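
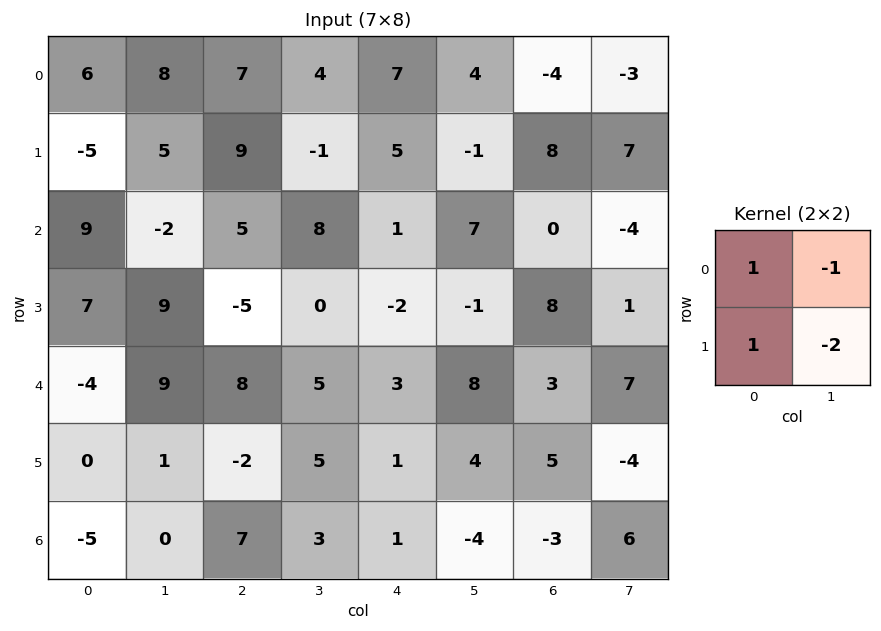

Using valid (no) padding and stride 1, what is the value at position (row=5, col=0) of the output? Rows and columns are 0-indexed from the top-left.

-6

The receptive field on the input at this output position is [0 1 / -5 0]. Elementwise product with the kernel and sum: 0·1 + 1·-1 + -5·1 + 0·-2.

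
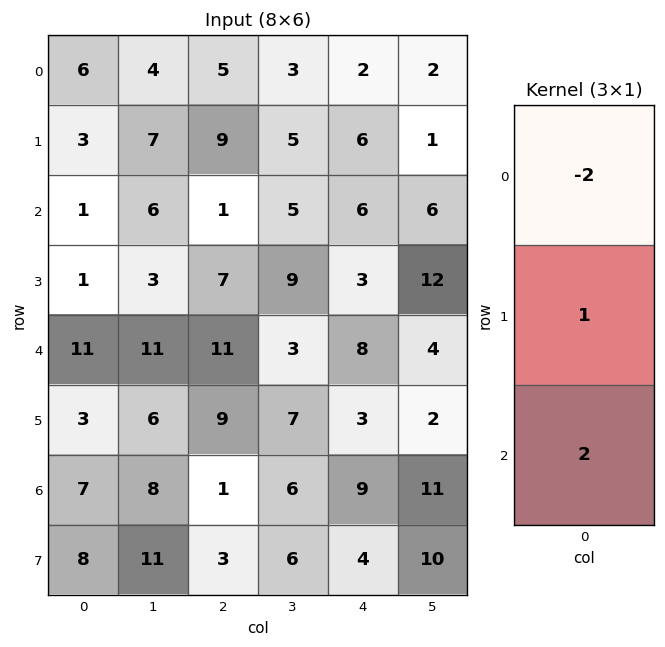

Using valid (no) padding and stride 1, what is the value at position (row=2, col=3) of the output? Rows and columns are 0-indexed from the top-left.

The receptive field on the input at this output position is [5 / 9 / 3]. Elementwise product with the kernel and sum: 5·-2 + 9·1 + 3·2.

5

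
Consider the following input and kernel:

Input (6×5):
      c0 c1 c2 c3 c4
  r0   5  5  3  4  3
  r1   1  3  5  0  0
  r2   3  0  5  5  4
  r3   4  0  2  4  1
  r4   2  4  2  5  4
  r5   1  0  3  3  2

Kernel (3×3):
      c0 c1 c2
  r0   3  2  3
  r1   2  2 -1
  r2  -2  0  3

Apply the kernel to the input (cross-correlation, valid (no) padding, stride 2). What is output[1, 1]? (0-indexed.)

56

The receptive field on the input at this output position is [5 5 4 / 2 4 1 / 2 5 4]. Elementwise product with the kernel and sum: 5·3 + 5·2 + 4·3 + 2·2 + 4·2 + 1·-1 + 2·-2 + 4·3.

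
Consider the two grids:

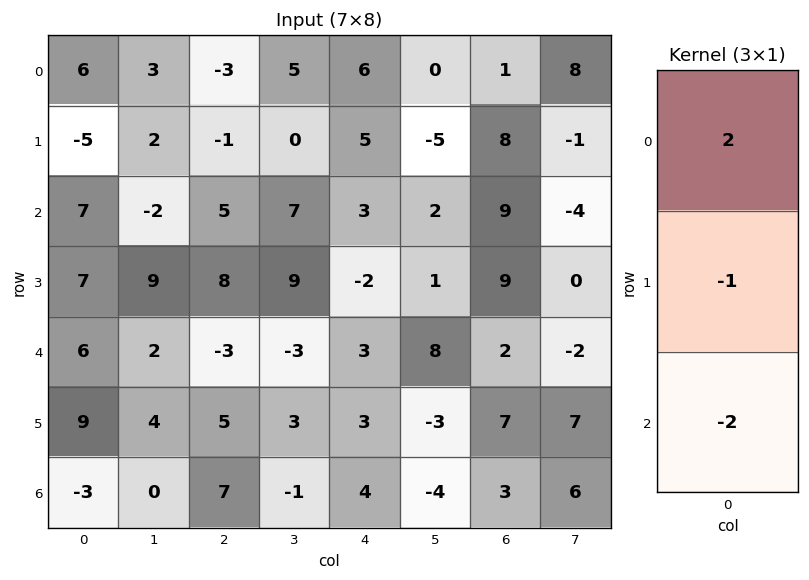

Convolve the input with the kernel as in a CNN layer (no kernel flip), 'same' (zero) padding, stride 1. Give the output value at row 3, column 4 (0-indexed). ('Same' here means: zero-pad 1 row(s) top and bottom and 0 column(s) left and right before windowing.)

2

The receptive field on the zero-padded input at this output position is [3 / -2 / 3]. Elementwise product with the kernel and sum: 3·2 + -2·-1 + 3·-2.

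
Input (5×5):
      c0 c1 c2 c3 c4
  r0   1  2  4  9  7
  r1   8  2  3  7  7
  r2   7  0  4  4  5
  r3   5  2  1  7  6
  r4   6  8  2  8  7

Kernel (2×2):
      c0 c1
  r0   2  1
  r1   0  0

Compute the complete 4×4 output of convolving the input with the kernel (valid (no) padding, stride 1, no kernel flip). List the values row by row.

Output[0,0]: The receptive field on the input at this output position is [1 2 / 8 2]. Elementwise product with the kernel and sum: 1·2 + 2·1.

4 8 17 25
18 7 13 21
14 4 12 13
12 5 9 20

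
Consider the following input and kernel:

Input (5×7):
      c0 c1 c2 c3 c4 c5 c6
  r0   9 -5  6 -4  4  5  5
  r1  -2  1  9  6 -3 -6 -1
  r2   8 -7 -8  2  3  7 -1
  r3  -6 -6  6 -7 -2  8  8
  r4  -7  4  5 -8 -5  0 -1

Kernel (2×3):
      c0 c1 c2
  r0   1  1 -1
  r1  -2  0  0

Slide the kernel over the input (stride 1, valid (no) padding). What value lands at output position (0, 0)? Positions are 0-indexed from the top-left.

The receptive field on the input at this output position is [9 -5 6 / -2 1 9]. Elementwise product with the kernel and sum: 9·1 + -5·1 + 6·-1 + -2·-2.

2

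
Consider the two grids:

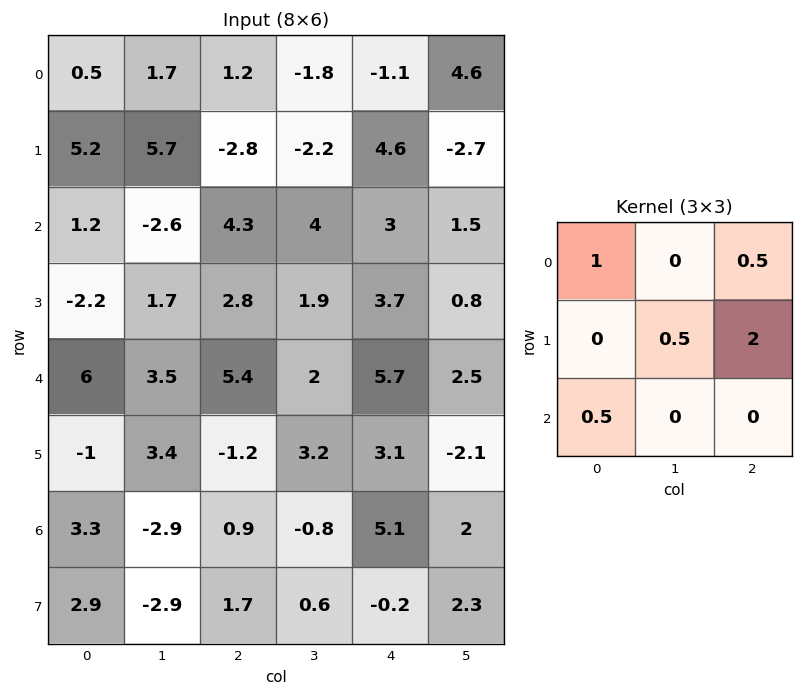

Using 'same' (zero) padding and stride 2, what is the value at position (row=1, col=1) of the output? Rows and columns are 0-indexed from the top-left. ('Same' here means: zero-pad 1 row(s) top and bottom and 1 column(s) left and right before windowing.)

The receptive field on the zero-padded input at this output position is [5.7 -2.8 -2.2 / -2.6 4.3 4 / 1.7 2.8 1.9]. Elementwise product with the kernel and sum: 5.7·1 + -2.2·0.5 + 4.3·0.5 + 4·2 + 1.7·0.5.

15.6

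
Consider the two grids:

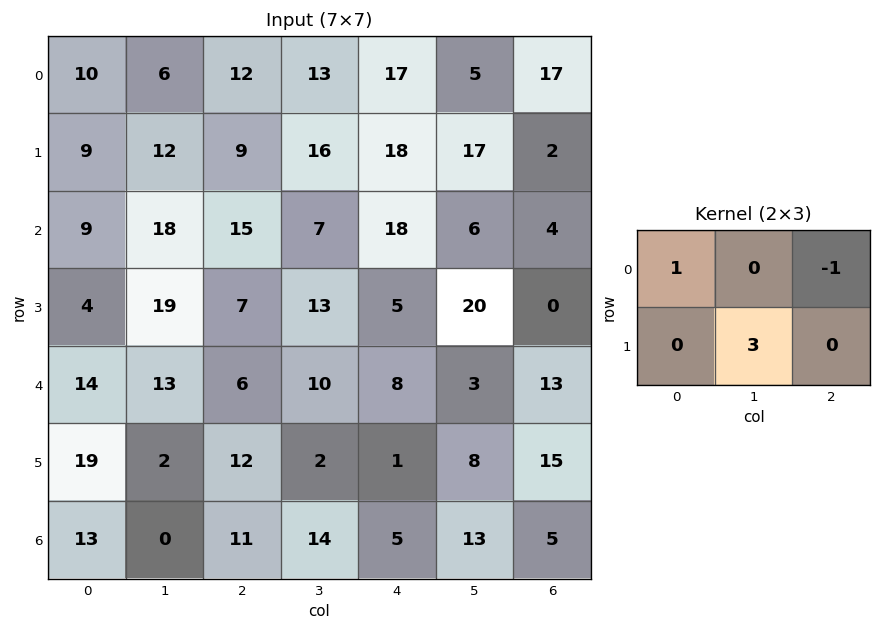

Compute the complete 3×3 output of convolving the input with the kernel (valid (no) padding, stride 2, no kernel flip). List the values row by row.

34 43 51
51 36 74
14 4 19

Output[0,0]: The receptive field on the input at this output position is [10 6 12 / 9 12 9]. Elementwise product with the kernel and sum: 10·1 + 12·-1 + 12·3.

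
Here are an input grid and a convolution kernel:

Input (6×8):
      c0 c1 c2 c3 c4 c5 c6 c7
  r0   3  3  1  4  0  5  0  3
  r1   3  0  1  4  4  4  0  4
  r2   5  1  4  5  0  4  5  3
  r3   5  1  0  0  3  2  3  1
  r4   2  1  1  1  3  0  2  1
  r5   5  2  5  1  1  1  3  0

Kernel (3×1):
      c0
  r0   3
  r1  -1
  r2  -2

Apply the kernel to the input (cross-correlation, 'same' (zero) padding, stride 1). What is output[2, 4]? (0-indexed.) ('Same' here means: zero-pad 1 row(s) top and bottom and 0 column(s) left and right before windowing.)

6

The receptive field on the zero-padded input at this output position is [4 / 0 / 3]. Elementwise product with the kernel and sum: 4·3 + 0·-1 + 3·-2.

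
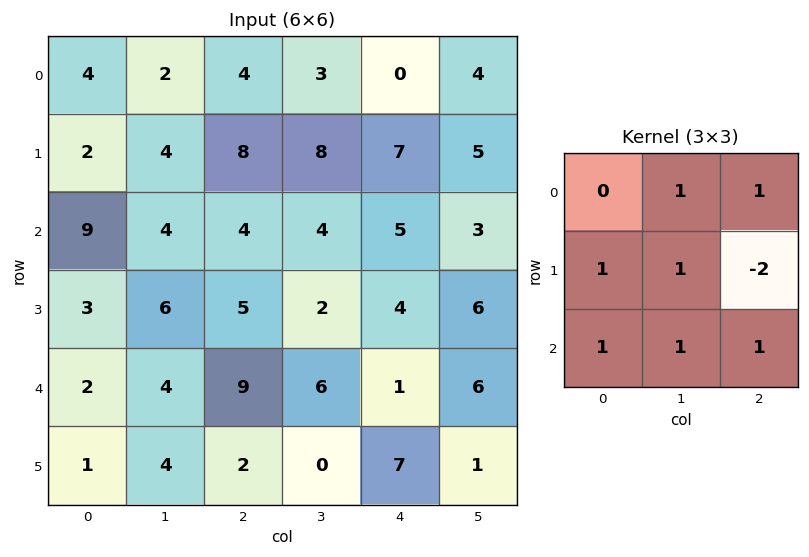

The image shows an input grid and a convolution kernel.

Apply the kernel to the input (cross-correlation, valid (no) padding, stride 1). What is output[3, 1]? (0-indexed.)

14

The receptive field on the input at this output position is [6 5 2 / 4 9 6 / 4 2 0]. Elementwise product with the kernel and sum: 5·1 + 2·1 + 4·1 + 9·1 + 6·-2 + 4·1 + 2·1 + 0·1.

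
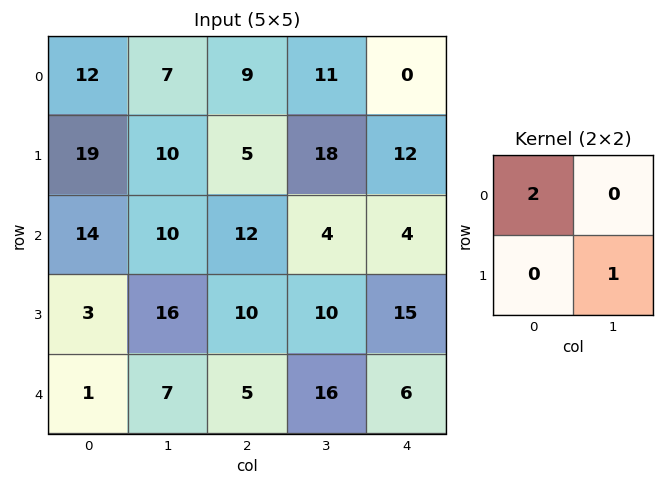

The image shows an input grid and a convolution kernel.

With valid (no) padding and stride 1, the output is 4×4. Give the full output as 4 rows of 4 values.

Output[0,0]: The receptive field on the input at this output position is [12 7 / 19 10]. Elementwise product with the kernel and sum: 12·2 + 10·1.
Output[0,1]: The receptive field on the input at this output position is [7 9 / 10 5]. Elementwise product with the kernel and sum: 7·2 + 5·1.

34 19 36 34
48 32 14 40
44 30 34 23
13 37 36 26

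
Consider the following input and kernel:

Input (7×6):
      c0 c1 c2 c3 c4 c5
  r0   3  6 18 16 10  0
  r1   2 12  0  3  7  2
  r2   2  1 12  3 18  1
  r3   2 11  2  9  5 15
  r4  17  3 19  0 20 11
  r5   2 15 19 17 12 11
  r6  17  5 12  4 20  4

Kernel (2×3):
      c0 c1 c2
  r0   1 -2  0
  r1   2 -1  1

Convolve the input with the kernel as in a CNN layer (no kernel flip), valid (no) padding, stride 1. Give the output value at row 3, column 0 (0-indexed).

30

The receptive field on the input at this output position is [2 11 2 / 17 3 19]. Elementwise product with the kernel and sum: 2·1 + 11·-2 + 17·2 + 3·-1 + 19·1.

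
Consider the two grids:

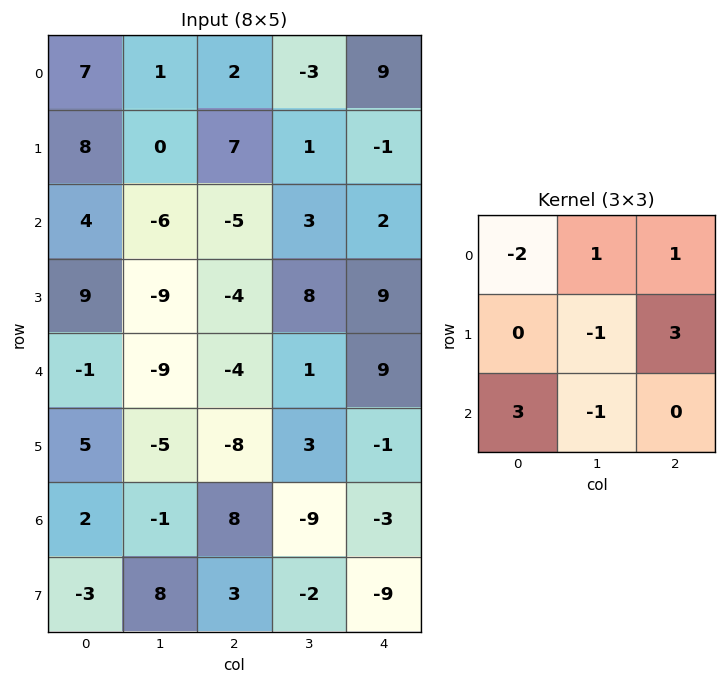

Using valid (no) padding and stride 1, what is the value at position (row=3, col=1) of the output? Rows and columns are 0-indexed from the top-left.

The receptive field on the input at this output position is [-9 -4 8 / -9 -4 1 / -5 -8 3]. Elementwise product with the kernel and sum: -9·-2 + -4·1 + 8·1 + -4·-1 + 1·3 + -5·3 + -8·-1.

22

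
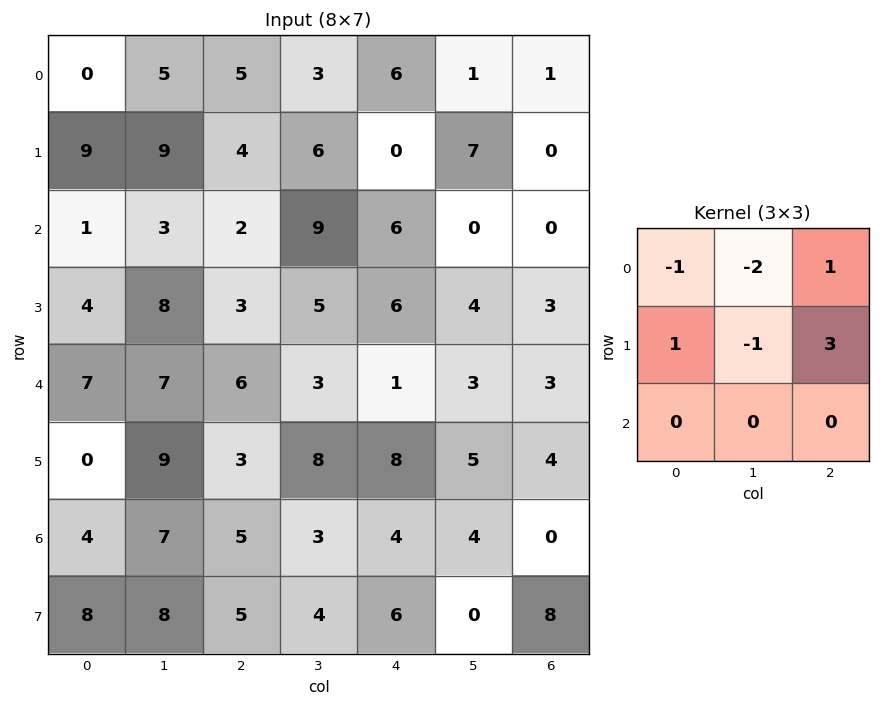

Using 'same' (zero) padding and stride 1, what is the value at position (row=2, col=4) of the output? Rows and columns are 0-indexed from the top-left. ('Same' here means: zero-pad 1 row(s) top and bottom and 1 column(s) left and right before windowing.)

4

The receptive field on the zero-padded input at this output position is [6 0 7 / 9 6 0 / 5 6 4]. Elementwise product with the kernel and sum: 6·-1 + 0·-2 + 7·1 + 9·1 + 6·-1 + 0·3.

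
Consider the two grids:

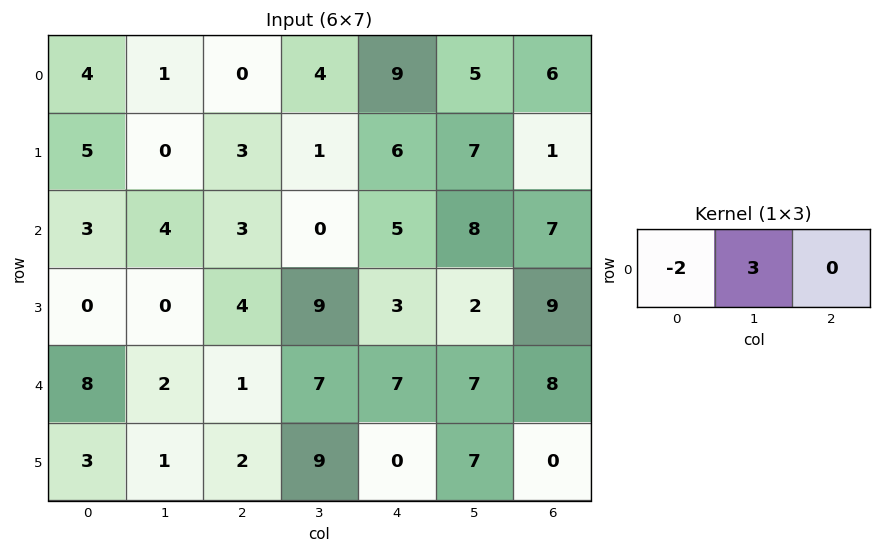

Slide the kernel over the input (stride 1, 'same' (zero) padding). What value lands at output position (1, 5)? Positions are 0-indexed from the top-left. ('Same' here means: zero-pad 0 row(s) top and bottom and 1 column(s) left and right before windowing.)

The receptive field on the zero-padded input at this output position is [6 7 1]. Elementwise product with the kernel and sum: 6·-2 + 7·3.

9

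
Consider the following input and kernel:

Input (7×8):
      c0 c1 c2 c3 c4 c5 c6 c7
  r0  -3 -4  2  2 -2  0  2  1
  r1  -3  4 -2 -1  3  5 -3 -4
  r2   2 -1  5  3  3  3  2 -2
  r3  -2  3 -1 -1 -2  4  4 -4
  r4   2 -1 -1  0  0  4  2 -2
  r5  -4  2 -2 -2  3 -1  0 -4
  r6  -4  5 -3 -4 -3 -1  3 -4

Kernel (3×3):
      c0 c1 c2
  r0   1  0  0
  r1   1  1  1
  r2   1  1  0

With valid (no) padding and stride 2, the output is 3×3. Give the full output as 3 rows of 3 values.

-3 10 9
3 0 13
-1 -9 -2

Output[0,0]: The receptive field on the input at this output position is [-3 -4 2 / -3 4 -2 / 2 -1 5]. Elementwise product with the kernel and sum: -3·1 + -3·1 + 4·1 + -2·1 + 2·1 + -1·1.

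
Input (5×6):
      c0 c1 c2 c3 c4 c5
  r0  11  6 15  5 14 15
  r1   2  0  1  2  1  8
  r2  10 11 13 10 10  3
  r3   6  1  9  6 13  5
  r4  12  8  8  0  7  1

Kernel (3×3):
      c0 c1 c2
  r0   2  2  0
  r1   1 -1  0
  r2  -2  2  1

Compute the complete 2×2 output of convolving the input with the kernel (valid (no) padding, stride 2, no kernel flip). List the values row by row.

51 43
47 40

Output[0,0]: The receptive field on the input at this output position is [11 6 15 / 2 0 1 / 10 11 13]. Elementwise product with the kernel and sum: 11·2 + 6·2 + 2·1 + 0·-1 + 10·-2 + 11·2 + 13·1.
Output[0,1]: The receptive field on the input at this output position is [15 5 14 / 1 2 1 / 13 10 10]. Elementwise product with the kernel and sum: 15·2 + 5·2 + 1·1 + 2·-1 + 13·-2 + 10·2 + 10·1.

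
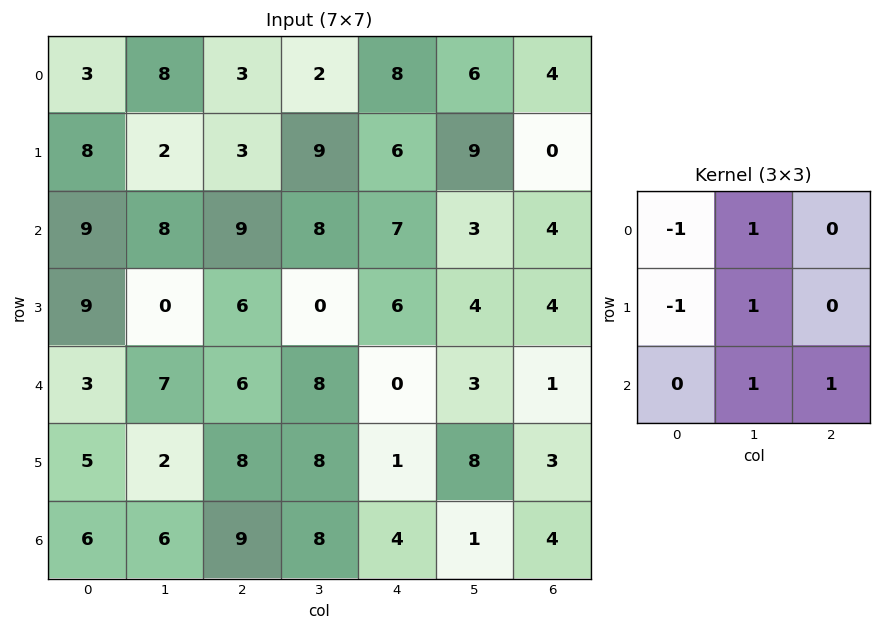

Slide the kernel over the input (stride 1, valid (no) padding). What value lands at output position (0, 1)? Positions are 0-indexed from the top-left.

The receptive field on the input at this output position is [8 3 2 / 2 3 9 / 8 9 8]. Elementwise product with the kernel and sum: 8·-1 + 3·1 + 2·-1 + 3·1 + 9·1 + 8·1.

13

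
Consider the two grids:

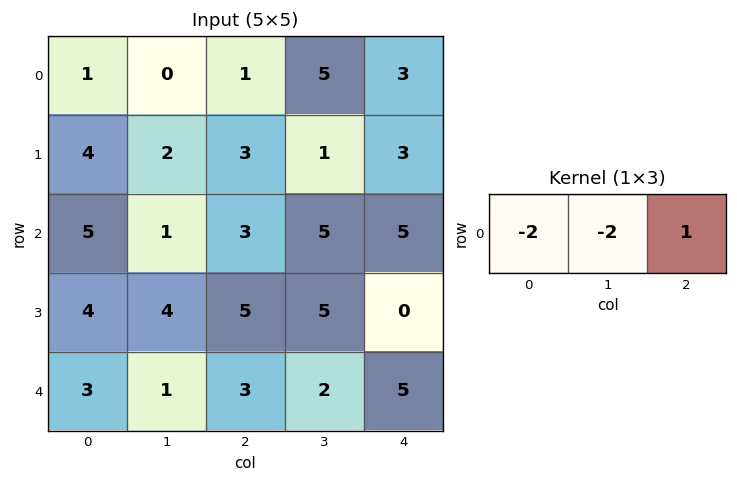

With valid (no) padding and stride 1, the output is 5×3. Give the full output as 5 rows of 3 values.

-1 3 -9
-9 -9 -5
-9 -3 -11
-11 -13 -20
-5 -6 -5

Output[0,0]: The receptive field on the input at this output position is [1 0 1]. Elementwise product with the kernel and sum: 1·-2 + 0·-2 + 1·1.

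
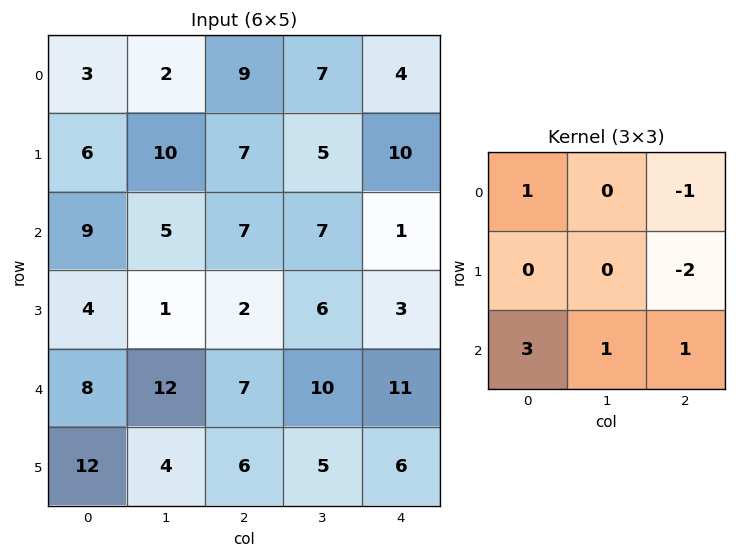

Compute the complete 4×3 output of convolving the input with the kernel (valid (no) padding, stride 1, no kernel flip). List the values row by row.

Output[0,0]: The receptive field on the input at this output position is [3 2 9 / 6 10 7 / 9 5 7]. Elementwise product with the kernel and sum: 3·1 + 9·-1 + 7·-2 + 9·3 + 5·1 + 7·1.
Output[0,1]: The receptive field on the input at this output position is [2 9 7 / 10 7 5 / 5 7 7]. Elementwise product with the kernel and sum: 2·1 + 7·-1 + 5·-2 + 5·3 + 7·1 + 7·1.

19 14 14
0 2 10
41 39 42
34 -2 6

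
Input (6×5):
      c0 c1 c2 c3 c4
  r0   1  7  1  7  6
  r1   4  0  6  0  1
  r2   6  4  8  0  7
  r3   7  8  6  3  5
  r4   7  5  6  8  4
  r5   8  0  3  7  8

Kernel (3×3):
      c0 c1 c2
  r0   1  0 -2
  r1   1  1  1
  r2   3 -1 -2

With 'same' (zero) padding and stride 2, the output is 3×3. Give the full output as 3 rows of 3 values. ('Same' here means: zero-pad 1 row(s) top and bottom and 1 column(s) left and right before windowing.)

Output[0,0]: The receptive field on the zero-padded input at this output position is [0 0 0 / 0 1 7 / 0 4 0]. Elementwise product with the kernel and sum: 0·1 + 0·-2 + 0·1 + 1·1 + 7·1 + 0·3 + 4·-1 + 0·-2.

4 9 12
-13 24 11
-12 4 28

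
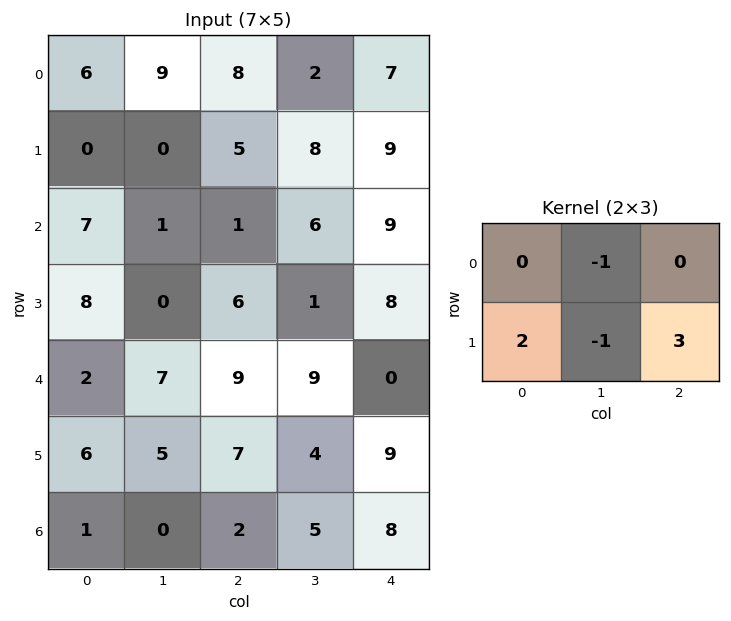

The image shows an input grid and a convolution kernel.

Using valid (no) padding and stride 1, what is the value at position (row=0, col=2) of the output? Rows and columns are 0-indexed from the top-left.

27

The receptive field on the input at this output position is [8 2 7 / 5 8 9]. Elementwise product with the kernel and sum: 2·-1 + 5·2 + 8·-1 + 9·3.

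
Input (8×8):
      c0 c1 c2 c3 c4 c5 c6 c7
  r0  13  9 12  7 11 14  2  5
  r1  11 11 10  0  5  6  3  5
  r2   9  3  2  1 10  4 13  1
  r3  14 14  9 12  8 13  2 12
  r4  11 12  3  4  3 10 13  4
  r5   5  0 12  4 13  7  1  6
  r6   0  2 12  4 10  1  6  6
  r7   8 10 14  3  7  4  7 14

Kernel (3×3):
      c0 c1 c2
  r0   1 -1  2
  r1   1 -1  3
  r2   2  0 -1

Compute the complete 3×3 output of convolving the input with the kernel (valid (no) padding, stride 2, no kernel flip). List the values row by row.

74 46 16
56 45 26
34 66 42

Output[0,0]: The receptive field on the input at this output position is [13 9 12 / 11 11 10 / 9 3 2]. Elementwise product with the kernel and sum: 13·1 + 9·-1 + 12·2 + 11·1 + 11·-1 + 10·3 + 9·2 + 2·-1.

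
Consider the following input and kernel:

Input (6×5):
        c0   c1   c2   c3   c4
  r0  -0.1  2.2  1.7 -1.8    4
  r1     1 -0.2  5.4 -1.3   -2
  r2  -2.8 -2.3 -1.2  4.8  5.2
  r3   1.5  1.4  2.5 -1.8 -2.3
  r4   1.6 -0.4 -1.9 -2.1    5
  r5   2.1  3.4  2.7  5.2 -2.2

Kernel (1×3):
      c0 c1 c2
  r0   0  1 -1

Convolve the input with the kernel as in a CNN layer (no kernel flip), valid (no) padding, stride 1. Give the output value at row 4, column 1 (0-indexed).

The receptive field on the input at this output position is [-0.4 -1.9 -2.1]. Elementwise product with the kernel and sum: -1.9·1 + -2.1·-1.

0.2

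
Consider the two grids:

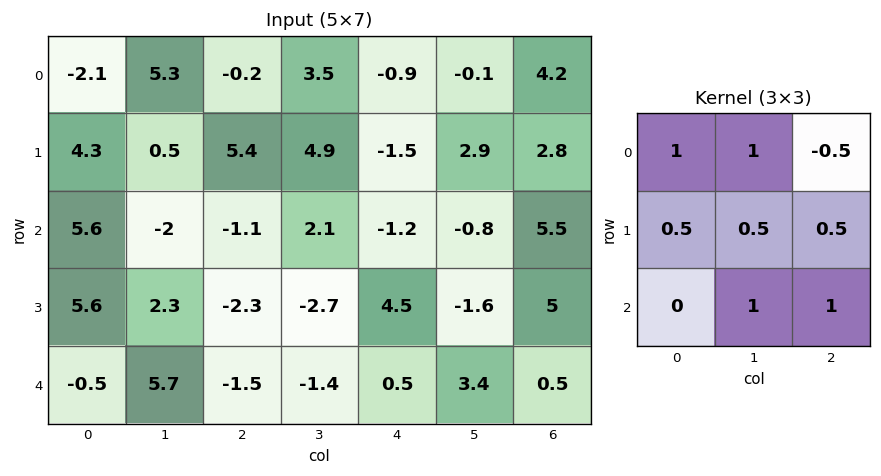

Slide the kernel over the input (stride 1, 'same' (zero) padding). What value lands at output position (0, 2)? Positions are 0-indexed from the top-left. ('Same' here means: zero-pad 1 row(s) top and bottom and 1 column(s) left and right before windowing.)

14.6

The receptive field on the zero-padded input at this output position is [0 0 0 / 5.3 -0.2 3.5 / 0.5 5.4 4.9]. Elementwise product with the kernel and sum: 0·1 + 0·1 + 0·-0.5 + 5.3·0.5 + -0.2·0.5 + 3.5·0.5 + 5.4·1 + 4.9·1.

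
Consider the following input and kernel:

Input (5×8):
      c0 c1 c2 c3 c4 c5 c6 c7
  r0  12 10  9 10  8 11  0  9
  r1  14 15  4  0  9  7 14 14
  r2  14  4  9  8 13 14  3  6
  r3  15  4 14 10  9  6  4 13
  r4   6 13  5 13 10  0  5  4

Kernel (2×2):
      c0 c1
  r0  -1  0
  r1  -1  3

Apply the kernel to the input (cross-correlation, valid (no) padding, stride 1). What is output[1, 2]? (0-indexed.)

The receptive field on the input at this output position is [4 0 / 9 8]. Elementwise product with the kernel and sum: 4·-1 + 9·-1 + 8·3.

11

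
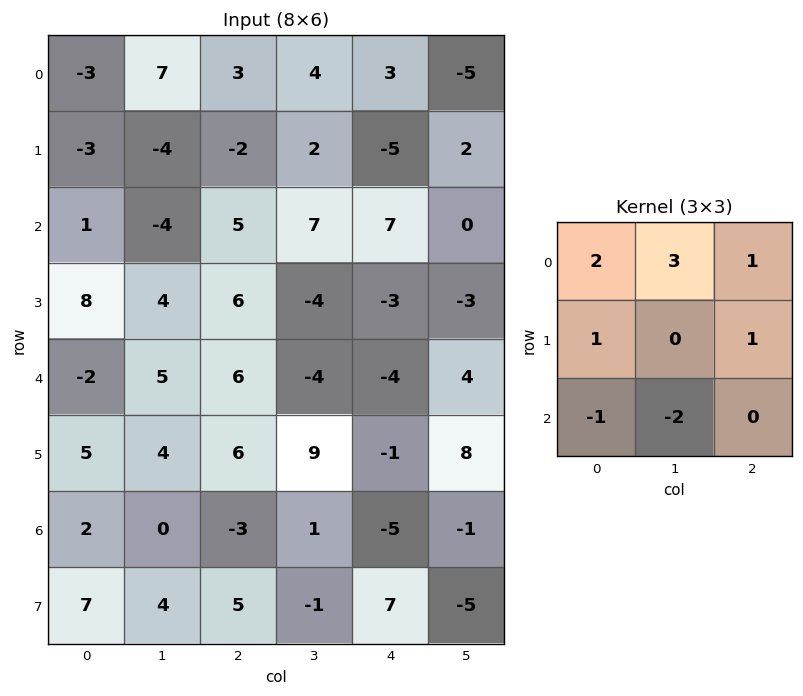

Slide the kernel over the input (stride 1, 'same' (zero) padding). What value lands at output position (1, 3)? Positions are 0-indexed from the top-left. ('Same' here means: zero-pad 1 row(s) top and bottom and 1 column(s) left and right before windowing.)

-5

The receptive field on the zero-padded input at this output position is [3 4 3 / -2 2 -5 / 5 7 7]. Elementwise product with the kernel and sum: 3·2 + 4·3 + 3·1 + -2·1 + -5·1 + 5·-1 + 7·-2.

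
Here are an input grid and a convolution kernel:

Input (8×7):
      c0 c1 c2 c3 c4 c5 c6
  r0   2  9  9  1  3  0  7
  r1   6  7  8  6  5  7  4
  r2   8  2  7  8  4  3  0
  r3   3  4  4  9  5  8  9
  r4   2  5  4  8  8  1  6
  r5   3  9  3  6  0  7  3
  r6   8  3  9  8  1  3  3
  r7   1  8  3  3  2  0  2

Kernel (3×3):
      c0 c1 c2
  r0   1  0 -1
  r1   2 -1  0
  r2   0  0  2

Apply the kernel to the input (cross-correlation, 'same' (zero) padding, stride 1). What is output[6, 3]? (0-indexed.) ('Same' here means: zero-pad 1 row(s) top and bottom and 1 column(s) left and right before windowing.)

The receptive field on the zero-padded input at this output position is [3 6 0 / 9 8 1 / 3 3 2]. Elementwise product with the kernel and sum: 3·1 + 0·-1 + 9·2 + 8·-1 + 2·2.

17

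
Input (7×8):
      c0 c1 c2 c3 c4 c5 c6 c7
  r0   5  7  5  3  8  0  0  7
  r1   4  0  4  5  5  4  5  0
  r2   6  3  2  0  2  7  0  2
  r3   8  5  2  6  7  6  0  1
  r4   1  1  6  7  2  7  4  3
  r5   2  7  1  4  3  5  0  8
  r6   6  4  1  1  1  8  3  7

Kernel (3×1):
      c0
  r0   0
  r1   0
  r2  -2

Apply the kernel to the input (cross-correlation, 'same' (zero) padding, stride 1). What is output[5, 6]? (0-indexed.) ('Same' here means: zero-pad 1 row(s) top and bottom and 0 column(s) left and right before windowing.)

-6

The receptive field on the zero-padded input at this output position is [4 / 0 / 3]. Elementwise product with the kernel and sum: 3·-2.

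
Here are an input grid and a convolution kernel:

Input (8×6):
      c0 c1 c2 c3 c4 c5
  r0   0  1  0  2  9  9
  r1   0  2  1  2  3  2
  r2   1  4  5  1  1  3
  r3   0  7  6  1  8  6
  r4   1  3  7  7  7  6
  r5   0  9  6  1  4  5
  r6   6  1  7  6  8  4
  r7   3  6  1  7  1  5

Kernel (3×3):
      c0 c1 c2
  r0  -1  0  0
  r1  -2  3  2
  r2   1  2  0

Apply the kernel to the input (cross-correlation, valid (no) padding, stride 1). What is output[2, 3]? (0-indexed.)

The receptive field on the input at this output position is [1 1 3 / 1 8 6 / 7 7 6]. Elementwise product with the kernel and sum: 1·-1 + 1·-2 + 8·3 + 6·2 + 7·1 + 7·2.

54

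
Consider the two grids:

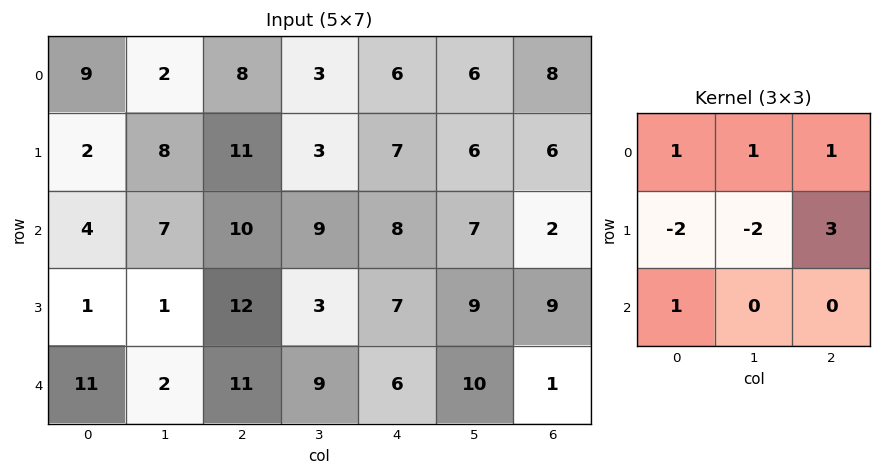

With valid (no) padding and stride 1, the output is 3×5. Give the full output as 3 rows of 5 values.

Output[0,0]: The receptive field on the input at this output position is [9 2 8 / 2 8 11 / 4 7 10]. Elementwise product with the kernel and sum: 9·1 + 2·1 + 8·1 + 2·-2 + 8·-2 + 11·3 + 4·1.

36 -9 20 22 20
30 16 19 6 2
64 11 29 40 18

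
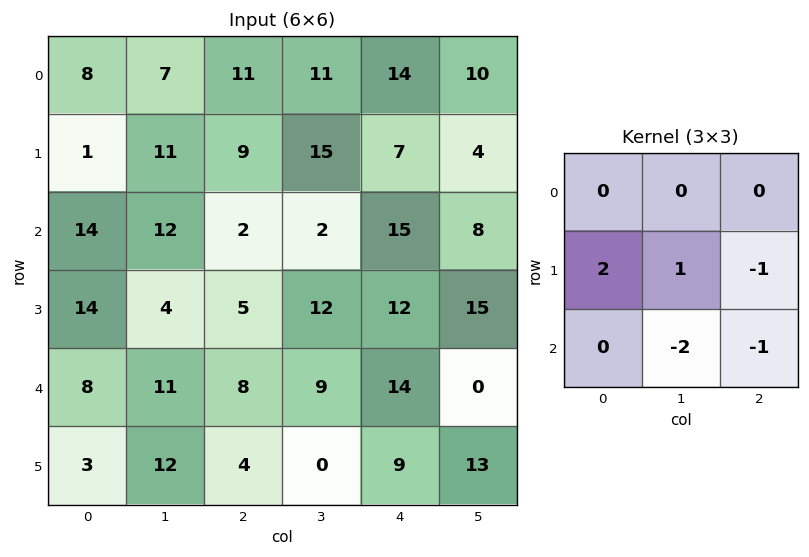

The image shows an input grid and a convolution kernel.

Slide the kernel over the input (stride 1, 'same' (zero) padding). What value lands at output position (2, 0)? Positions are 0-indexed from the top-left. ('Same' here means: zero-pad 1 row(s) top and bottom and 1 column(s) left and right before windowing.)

-30

The receptive field on the zero-padded input at this output position is [0 1 11 / 0 14 12 / 0 14 4]. Elementwise product with the kernel and sum: 0·2 + 14·1 + 12·-1 + 14·-2 + 4·-1.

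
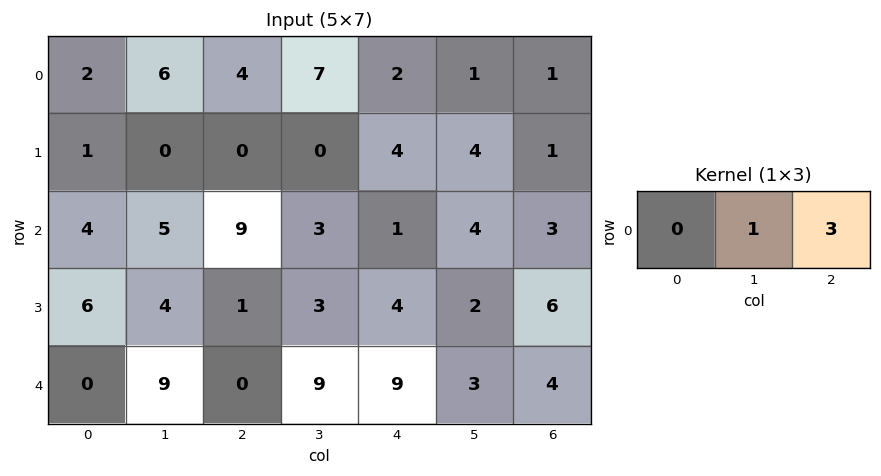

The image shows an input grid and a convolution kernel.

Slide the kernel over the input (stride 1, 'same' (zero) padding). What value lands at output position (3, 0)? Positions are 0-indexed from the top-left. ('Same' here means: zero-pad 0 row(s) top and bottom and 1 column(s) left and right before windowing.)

18

The receptive field on the zero-padded input at this output position is [0 6 4]. Elementwise product with the kernel and sum: 6·1 + 4·3.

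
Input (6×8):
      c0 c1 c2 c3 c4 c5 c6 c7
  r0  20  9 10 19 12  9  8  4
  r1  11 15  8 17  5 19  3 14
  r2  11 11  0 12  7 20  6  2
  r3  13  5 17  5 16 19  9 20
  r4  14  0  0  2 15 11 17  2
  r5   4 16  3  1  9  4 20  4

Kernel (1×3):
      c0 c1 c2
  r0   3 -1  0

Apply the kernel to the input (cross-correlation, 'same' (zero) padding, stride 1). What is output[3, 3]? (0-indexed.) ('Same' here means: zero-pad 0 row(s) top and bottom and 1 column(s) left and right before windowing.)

The receptive field on the zero-padded input at this output position is [17 5 16]. Elementwise product with the kernel and sum: 17·3 + 5·-1.

46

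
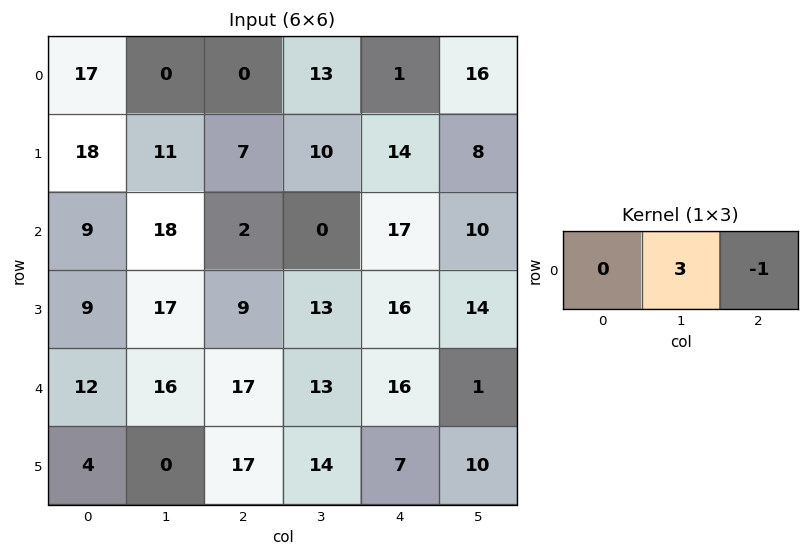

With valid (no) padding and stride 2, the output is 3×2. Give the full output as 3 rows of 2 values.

Output[0,0]: The receptive field on the input at this output position is [17 0 0]. Elementwise product with the kernel and sum: 0·3 + 0·-1.

0 38
52 -17
31 23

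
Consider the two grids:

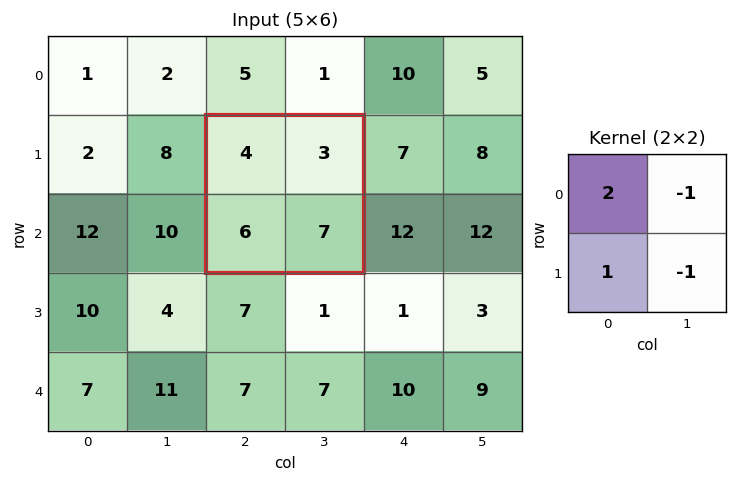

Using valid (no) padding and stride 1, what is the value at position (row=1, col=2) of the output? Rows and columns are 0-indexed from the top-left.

4

The receptive field on the input at this output position is [4 3 / 6 7]. Elementwise product with the kernel and sum: 4·2 + 3·-1 + 6·1 + 7·-1.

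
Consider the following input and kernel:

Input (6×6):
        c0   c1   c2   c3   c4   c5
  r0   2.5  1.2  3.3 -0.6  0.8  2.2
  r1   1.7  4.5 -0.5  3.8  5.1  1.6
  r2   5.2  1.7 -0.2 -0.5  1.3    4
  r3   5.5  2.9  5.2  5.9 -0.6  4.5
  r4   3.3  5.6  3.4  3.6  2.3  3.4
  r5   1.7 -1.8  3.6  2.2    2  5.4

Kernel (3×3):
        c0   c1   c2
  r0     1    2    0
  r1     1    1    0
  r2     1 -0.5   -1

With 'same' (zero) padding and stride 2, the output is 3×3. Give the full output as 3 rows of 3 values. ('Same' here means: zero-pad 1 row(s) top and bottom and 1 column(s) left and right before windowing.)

Output[0,0]: The receptive field on the zero-padded input at this output position is [0 0 0 / 0 2.5 1.2 / 0 1.7 4.5]. Elementwise product with the kernel and sum: 0·1 + 0·2 + 0·1 + 2.5·1 + 0·1 + 1.7·-0.5 + 4.5·-1.
Output[0,1]: The receptive field on the zero-padded input at this output position is [0 0 0 / 1.2 3.3 -0.6 / 4.5 -0.5 3.8]. Elementwise product with the kernel and sum: 0·1 + 0·2 + 1.2·1 + 3.3·1 + 4.5·1 + -0.5·-0.5 + 3.8·-1.

-2.85 5.45 -0.15
2.95 -0.6 16.5
15.25 16.5 6.4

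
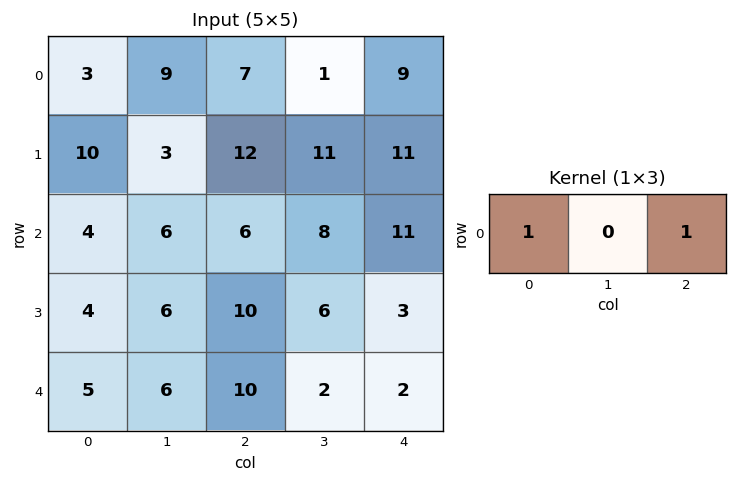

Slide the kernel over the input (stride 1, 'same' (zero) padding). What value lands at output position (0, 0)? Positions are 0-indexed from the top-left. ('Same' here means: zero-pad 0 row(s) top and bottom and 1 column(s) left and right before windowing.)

The receptive field on the zero-padded input at this output position is [0 3 9]. Elementwise product with the kernel and sum: 0·1 + 9·1.

9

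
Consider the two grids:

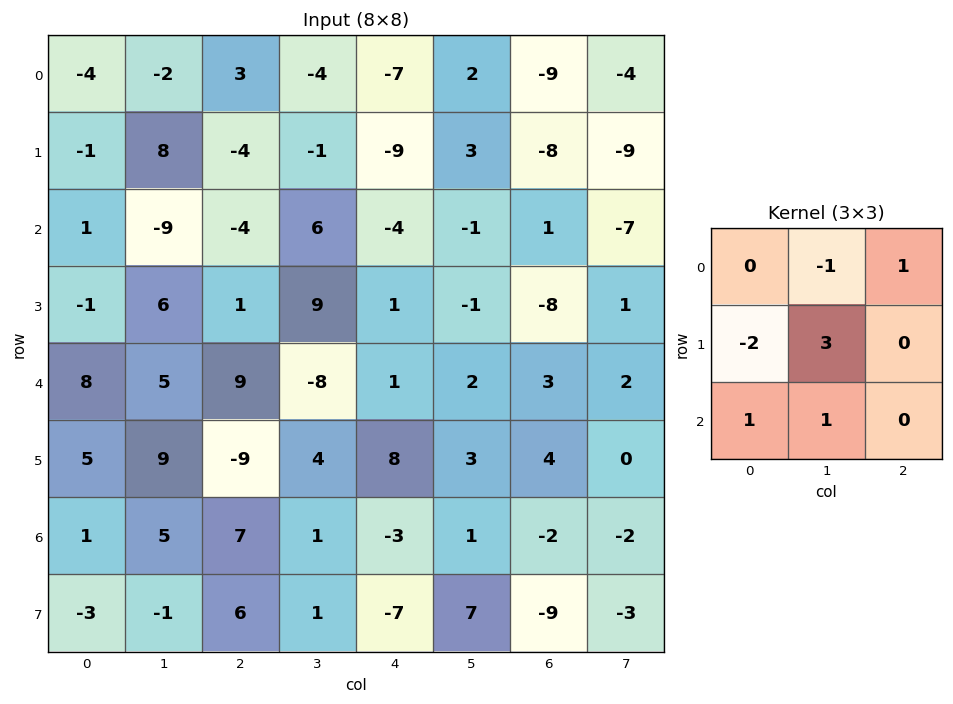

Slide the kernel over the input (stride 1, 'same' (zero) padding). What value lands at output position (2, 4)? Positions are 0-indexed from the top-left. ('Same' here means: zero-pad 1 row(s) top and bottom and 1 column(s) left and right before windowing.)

-2

The receptive field on the zero-padded input at this output position is [-1 -9 3 / 6 -4 -1 / 9 1 -1]. Elementwise product with the kernel and sum: -9·-1 + 3·1 + 6·-2 + -4·3 + 9·1 + 1·1.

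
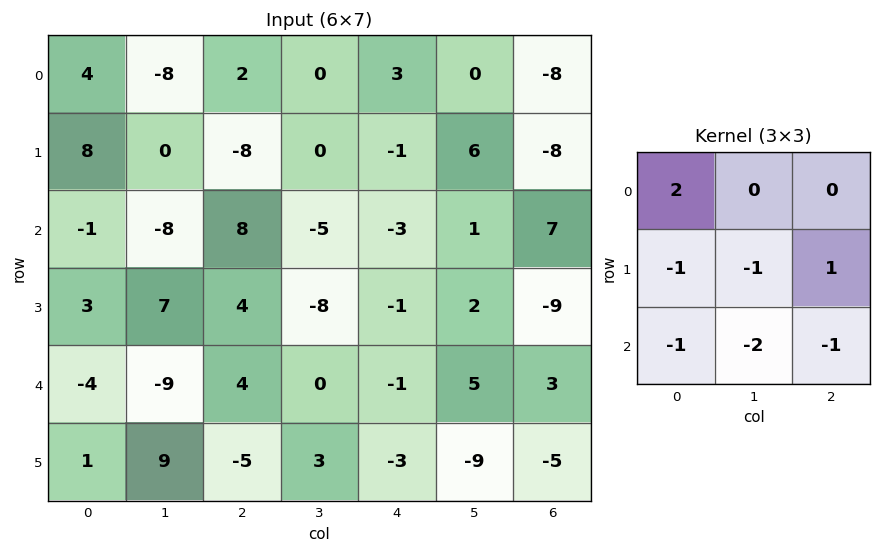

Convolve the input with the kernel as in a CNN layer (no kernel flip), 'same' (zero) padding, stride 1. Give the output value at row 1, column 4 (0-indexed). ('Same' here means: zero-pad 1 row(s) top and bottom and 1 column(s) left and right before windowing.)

The receptive field on the zero-padded input at this output position is [0 3 0 / 0 -1 6 / -5 -3 1]. Elementwise product with the kernel and sum: 0·2 + 0·-1 + -1·-1 + 6·1 + -5·-1 + -3·-2 + 1·-1.

17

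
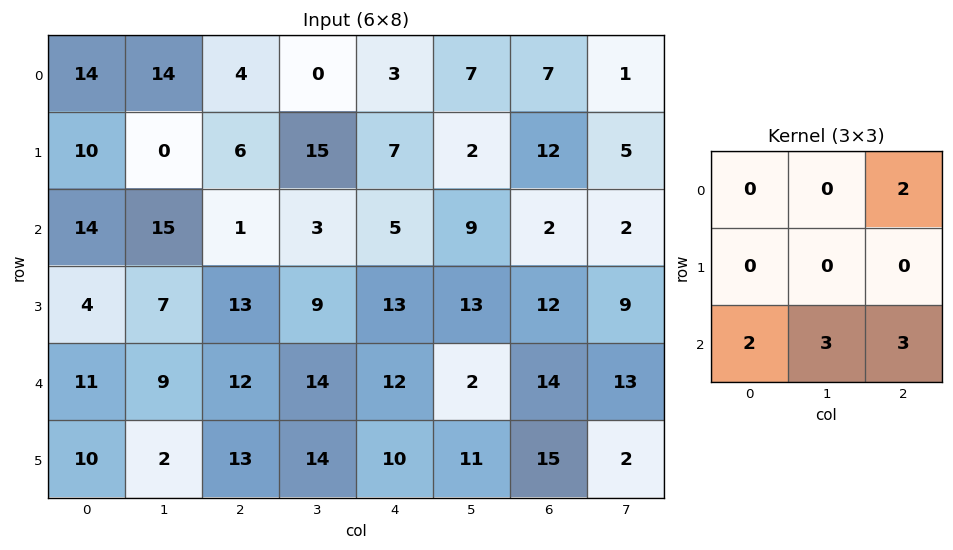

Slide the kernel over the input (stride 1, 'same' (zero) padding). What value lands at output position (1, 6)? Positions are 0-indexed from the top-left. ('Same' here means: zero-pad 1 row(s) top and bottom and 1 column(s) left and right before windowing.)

32

The receptive field on the zero-padded input at this output position is [7 7 1 / 2 12 5 / 9 2 2]. Elementwise product with the kernel and sum: 1·2 + 9·2 + 2·3 + 2·3.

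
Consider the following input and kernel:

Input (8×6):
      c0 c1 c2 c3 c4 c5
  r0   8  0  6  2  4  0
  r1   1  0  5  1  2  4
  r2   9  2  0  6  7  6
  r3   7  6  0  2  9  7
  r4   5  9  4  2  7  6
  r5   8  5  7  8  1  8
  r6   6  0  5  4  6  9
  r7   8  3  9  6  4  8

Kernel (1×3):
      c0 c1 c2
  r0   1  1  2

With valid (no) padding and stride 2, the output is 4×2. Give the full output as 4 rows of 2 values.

Output[0,0]: The receptive field on the input at this output position is [8 0 6]. Elementwise product with the kernel and sum: 8·1 + 0·1 + 6·2.
Output[0,1]: The receptive field on the input at this output position is [6 2 4]. Elementwise product with the kernel and sum: 6·1 + 2·1 + 4·2.

20 16
11 20
22 20
16 21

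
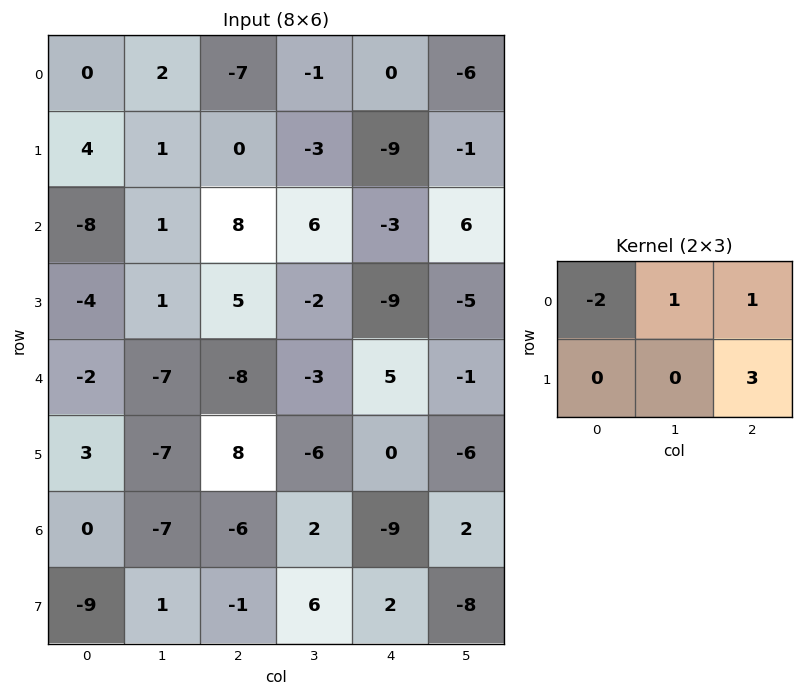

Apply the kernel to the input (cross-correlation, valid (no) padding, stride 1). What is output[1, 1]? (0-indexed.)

13

The receptive field on the input at this output position is [1 0 -3 / 1 8 6]. Elementwise product with the kernel and sum: 1·-2 + 0·1 + -3·1 + 6·3.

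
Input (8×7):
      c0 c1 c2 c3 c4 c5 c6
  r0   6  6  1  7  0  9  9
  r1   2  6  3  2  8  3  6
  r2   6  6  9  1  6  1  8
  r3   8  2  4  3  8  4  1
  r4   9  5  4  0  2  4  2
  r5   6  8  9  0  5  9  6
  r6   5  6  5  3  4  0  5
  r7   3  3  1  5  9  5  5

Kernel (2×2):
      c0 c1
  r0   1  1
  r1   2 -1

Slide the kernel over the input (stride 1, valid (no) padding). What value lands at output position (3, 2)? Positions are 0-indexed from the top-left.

15

The receptive field on the input at this output position is [4 3 / 4 0]. Elementwise product with the kernel and sum: 4·1 + 3·1 + 4·2 + 0·-1.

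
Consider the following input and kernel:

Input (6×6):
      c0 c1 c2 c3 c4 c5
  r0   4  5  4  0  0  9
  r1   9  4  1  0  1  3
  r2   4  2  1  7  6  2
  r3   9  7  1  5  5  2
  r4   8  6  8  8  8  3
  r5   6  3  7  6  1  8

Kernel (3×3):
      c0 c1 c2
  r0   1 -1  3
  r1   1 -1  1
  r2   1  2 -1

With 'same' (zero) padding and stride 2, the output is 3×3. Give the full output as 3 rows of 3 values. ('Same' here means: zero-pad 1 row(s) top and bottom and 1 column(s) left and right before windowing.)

Output[0,0]: The receptive field on the zero-padded input at this output position is [0 0 0 / 0 4 5 / 0 9 4]. Elementwise product with the kernel and sum: 0·1 + 0·-1 + 0·3 + 0·1 + 4·-1 + 5·1 + 0·1 + 9·2 + 4·-1.
Output[0,1]: The receptive field on the zero-padded input at this output position is [0 0 0 / 5 4 0 / 4 1 0]. Elementwise product with the kernel and sum: 0·1 + 0·-1 + 0·3 + 5·1 + 4·-1 + 0·1 + 4·1 + 1·2 + 0·-1.

15 7 8
12 15 24
19 38 9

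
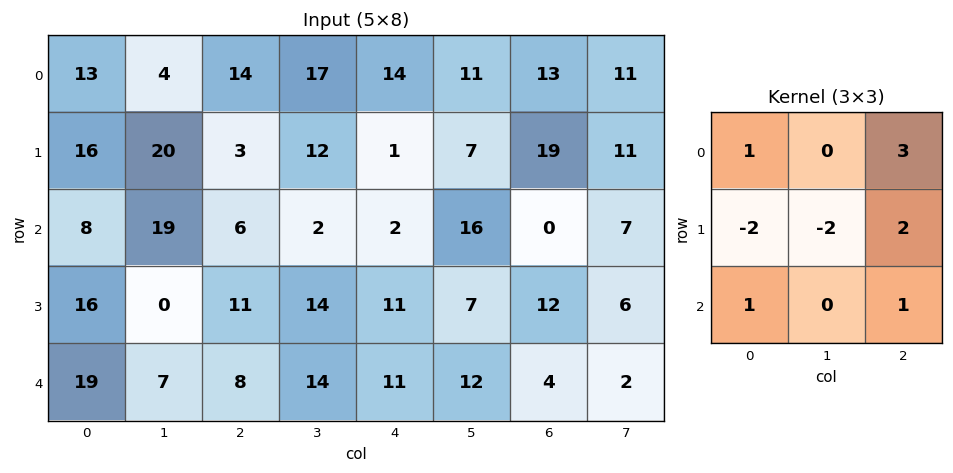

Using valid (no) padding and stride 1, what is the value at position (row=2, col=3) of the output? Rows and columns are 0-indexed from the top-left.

40

The receptive field on the input at this output position is [2 2 16 / 14 11 7 / 14 11 12]. Elementwise product with the kernel and sum: 2·1 + 16·3 + 14·-2 + 11·-2 + 7·2 + 14·1 + 12·1.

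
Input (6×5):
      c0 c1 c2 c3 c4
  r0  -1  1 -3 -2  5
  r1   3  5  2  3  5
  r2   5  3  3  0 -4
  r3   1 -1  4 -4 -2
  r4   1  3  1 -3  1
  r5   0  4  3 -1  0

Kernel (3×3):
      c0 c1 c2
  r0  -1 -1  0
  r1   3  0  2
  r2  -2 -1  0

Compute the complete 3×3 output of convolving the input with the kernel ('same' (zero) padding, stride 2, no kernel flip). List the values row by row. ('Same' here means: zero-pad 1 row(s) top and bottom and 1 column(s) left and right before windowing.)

Output[0,0]: The receptive field on the zero-padded input at this output position is [0 0 0 / 0 -1 1 / 0 3 5]. Elementwise product with the kernel and sum: 0·-1 + 0·-1 + 0·3 + 1·2 + 0·-2 + 3·-1.
Output[0,1]: The receptive field on the zero-padded input at this output position is [0 0 0 / 1 -3 -2 / 5 2 3]. Elementwise product with the kernel and sum: 0·-1 + 0·-1 + 1·3 + -2·2 + 5·-2 + 2·-1.

-1 -13 -17
2 0 2
5 -11 -1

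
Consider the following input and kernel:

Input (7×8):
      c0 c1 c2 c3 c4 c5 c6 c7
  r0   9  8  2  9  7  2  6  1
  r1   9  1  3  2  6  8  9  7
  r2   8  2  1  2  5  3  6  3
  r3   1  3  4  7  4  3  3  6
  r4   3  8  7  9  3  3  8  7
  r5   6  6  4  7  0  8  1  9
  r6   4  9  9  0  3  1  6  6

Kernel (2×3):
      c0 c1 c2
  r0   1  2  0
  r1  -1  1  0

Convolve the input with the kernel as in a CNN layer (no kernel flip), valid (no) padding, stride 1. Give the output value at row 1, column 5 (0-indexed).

29

The receptive field on the input at this output position is [8 9 7 / 3 6 3]. Elementwise product with the kernel and sum: 8·1 + 9·2 + 3·-1 + 6·1.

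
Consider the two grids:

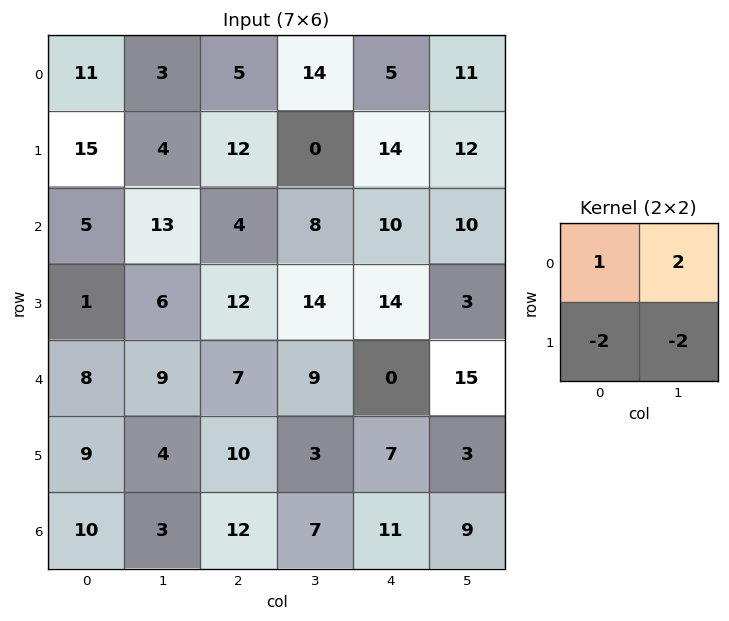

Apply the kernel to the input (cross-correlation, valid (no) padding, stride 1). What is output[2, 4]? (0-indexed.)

The receptive field on the input at this output position is [10 10 / 14 3]. Elementwise product with the kernel and sum: 10·1 + 10·2 + 14·-2 + 3·-2.

-4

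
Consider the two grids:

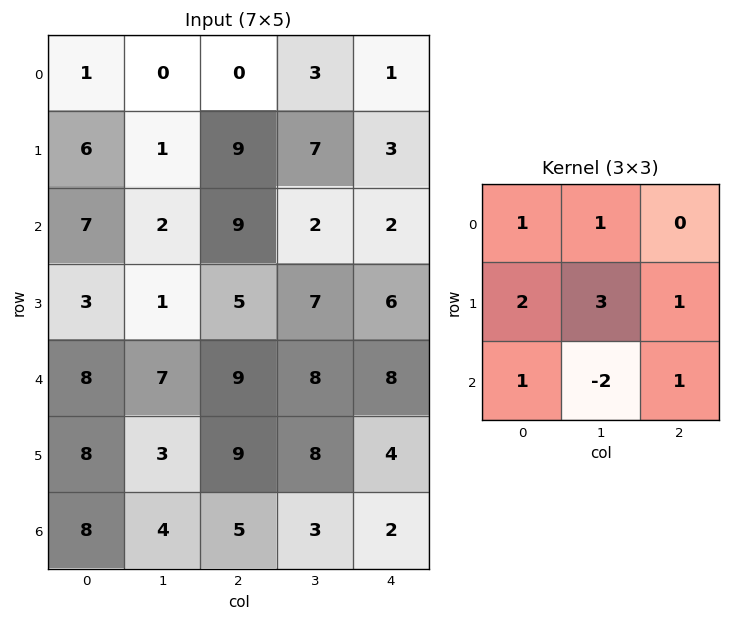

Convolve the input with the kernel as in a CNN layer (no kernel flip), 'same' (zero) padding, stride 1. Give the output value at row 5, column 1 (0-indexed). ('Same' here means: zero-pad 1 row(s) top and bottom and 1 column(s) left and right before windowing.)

The receptive field on the zero-padded input at this output position is [8 7 9 / 8 3 9 / 8 4 5]. Elementwise product with the kernel and sum: 8·1 + 7·1 + 8·2 + 3·3 + 9·1 + 8·1 + 4·-2 + 5·1.

54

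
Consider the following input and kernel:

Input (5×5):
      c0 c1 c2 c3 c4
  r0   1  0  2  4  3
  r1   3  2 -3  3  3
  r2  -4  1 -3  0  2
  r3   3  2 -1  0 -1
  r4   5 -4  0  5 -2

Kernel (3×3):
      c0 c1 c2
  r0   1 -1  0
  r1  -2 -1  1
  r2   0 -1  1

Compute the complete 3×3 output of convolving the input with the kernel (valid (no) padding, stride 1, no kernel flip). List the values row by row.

Output[0,0]: The receptive field on the input at this output position is [1 0 2 / 3 2 -3 / -4 1 -3]. Elementwise product with the kernel and sum: 1·1 + 0·-1 + 3·-2 + 2·-1 + -3·1 + 1·-1 + -3·1.

-14 3 6
2 7 1
-10 6 -9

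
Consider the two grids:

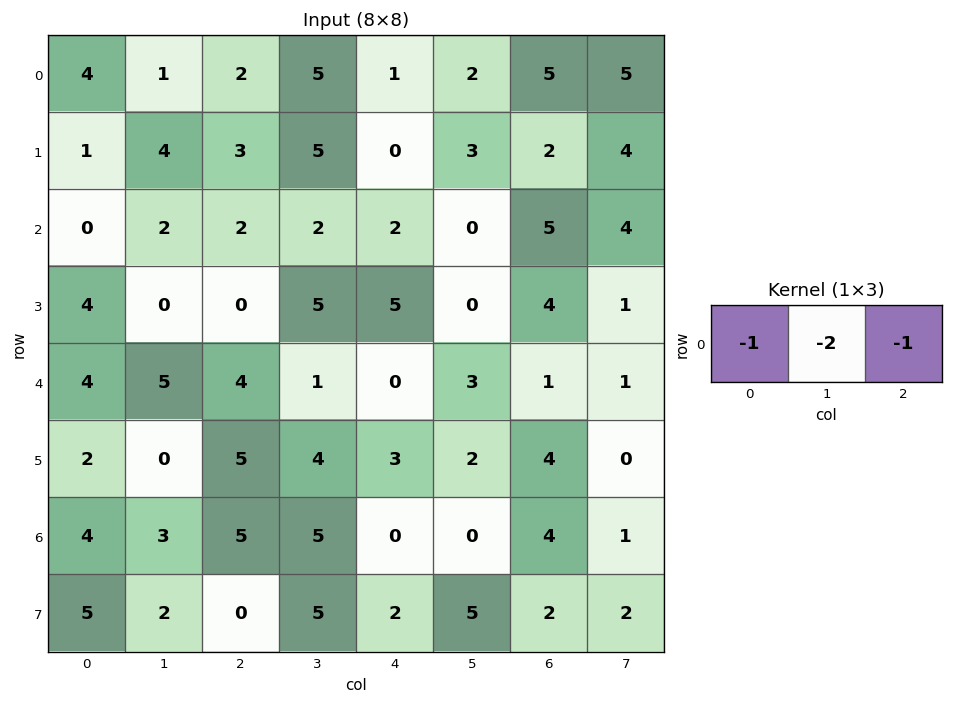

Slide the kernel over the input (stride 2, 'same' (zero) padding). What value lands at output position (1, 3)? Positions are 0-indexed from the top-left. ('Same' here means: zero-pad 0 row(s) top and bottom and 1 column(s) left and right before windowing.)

-14

The receptive field on the zero-padded input at this output position is [0 5 4]. Elementwise product with the kernel and sum: 0·-1 + 5·-2 + 4·-1.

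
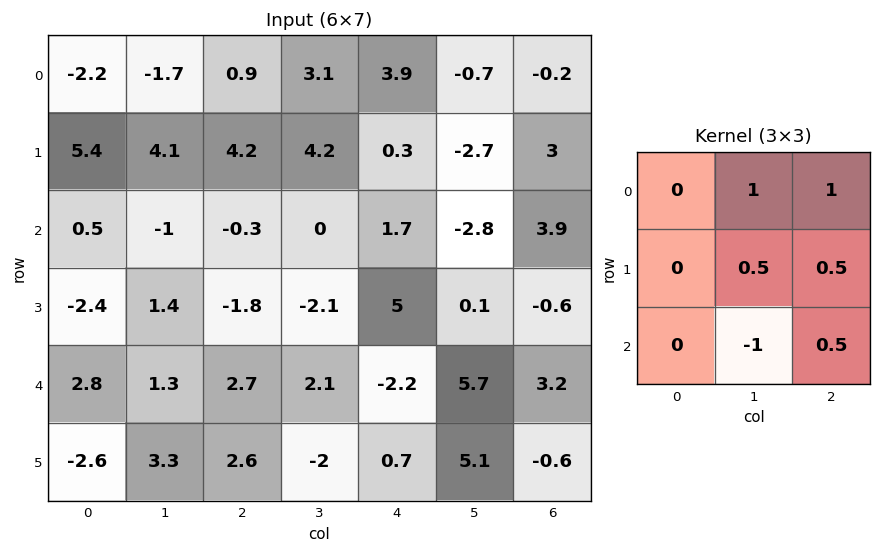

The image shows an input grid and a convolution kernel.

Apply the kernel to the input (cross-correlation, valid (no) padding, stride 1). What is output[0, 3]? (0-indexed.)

-1.1

The receptive field on the input at this output position is [3.1 3.9 -0.7 / 4.2 0.3 -2.7 / 0 1.7 -2.8]. Elementwise product with the kernel and sum: 3.9·1 + -0.7·1 + 0.3·0.5 + -2.7·0.5 + 1.7·-1 + -2.8·0.5.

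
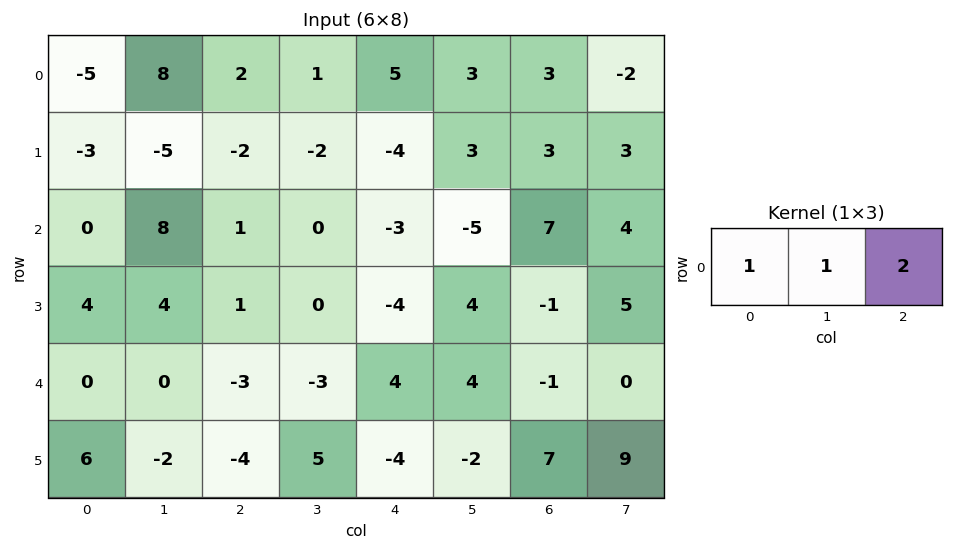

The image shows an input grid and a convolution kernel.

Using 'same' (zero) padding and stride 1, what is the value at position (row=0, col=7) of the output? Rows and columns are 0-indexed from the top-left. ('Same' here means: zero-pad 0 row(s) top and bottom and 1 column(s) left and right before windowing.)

The receptive field on the zero-padded input at this output position is [3 -2 0]. Elementwise product with the kernel and sum: 3·1 + -2·1 + 0·2.

1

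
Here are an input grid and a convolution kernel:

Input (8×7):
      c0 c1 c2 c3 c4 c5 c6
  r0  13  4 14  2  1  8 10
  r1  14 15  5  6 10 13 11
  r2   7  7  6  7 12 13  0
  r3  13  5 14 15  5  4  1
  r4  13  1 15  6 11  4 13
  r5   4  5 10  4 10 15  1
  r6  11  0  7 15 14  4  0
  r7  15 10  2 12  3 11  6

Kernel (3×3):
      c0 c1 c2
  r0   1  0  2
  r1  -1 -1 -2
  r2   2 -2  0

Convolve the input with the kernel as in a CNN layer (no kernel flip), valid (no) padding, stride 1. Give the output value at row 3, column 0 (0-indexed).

-5

The receptive field on the input at this output position is [13 5 14 / 13 1 15 / 4 5 10]. Elementwise product with the kernel and sum: 13·1 + 14·2 + 13·-1 + 1·-1 + 15·-2 + 4·2 + 5·-2.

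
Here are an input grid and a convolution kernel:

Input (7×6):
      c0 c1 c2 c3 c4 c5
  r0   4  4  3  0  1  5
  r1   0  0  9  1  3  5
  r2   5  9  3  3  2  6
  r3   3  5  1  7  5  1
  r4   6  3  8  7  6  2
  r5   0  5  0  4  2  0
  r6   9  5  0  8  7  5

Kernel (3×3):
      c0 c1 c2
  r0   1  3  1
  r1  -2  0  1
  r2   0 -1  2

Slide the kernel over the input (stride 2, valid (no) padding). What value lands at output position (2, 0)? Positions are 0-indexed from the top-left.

18

The receptive field on the input at this output position is [6 3 8 / 0 5 0 / 9 5 0]. Elementwise product with the kernel and sum: 6·1 + 3·3 + 8·1 + 0·-2 + 0·1 + 5·-1 + 0·2.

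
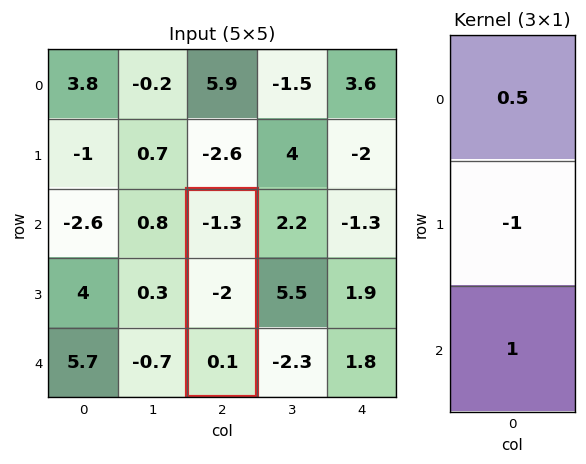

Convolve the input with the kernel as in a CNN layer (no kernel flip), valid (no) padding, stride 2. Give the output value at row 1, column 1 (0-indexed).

The receptive field on the input at this output position is [-1.3 / -2 / 0.1]. Elementwise product with the kernel and sum: -1.3·0.5 + -2·-1 + 0.1·1.

1.45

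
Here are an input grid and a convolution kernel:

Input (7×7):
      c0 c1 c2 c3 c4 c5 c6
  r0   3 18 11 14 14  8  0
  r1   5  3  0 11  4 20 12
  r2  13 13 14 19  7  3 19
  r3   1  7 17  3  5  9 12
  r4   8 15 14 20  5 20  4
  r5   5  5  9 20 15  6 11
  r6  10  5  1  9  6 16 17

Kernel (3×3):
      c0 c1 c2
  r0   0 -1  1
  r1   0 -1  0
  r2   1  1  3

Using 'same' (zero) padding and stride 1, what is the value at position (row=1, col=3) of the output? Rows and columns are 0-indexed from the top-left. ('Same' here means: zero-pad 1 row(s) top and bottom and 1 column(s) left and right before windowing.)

43

The receptive field on the zero-padded input at this output position is [11 14 14 / 0 11 4 / 14 19 7]. Elementwise product with the kernel and sum: 14·-1 + 14·1 + 11·-1 + 14·1 + 19·1 + 7·3.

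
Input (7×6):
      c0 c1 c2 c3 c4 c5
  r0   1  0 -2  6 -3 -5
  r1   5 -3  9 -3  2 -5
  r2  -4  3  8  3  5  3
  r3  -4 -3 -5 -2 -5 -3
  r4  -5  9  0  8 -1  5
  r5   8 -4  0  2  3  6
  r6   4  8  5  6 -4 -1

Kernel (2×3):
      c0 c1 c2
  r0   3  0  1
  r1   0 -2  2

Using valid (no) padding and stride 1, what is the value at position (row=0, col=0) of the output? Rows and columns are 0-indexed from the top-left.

25

The receptive field on the input at this output position is [1 0 -2 / 5 -3 9]. Elementwise product with the kernel and sum: 1·3 + -2·1 + -3·-2 + 9·2.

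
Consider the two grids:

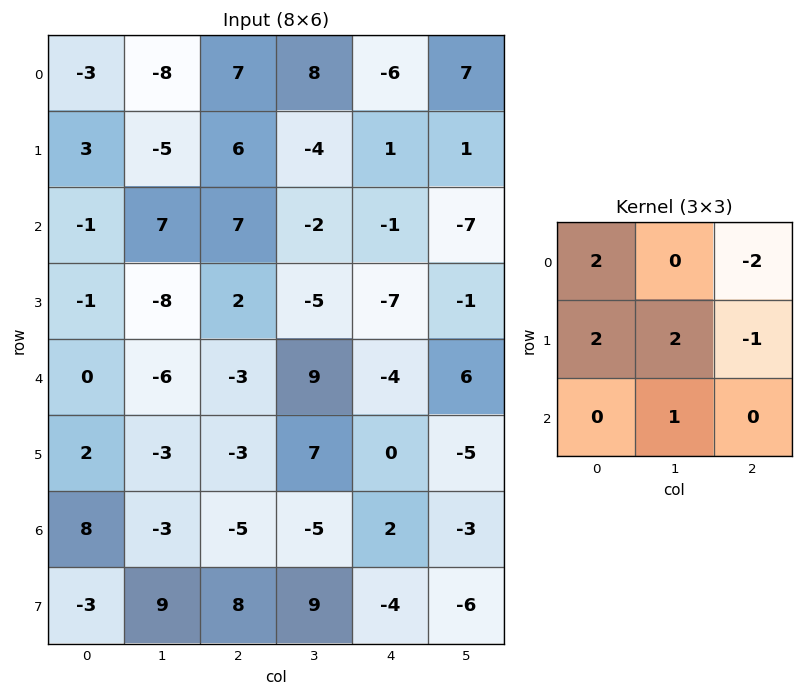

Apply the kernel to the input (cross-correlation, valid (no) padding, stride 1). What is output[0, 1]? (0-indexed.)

-19

The receptive field on the input at this output position is [-8 7 8 / -5 6 -4 / 7 7 -2]. Elementwise product with the kernel and sum: -8·2 + 8·-2 + -5·2 + 6·2 + -4·-1 + 7·1.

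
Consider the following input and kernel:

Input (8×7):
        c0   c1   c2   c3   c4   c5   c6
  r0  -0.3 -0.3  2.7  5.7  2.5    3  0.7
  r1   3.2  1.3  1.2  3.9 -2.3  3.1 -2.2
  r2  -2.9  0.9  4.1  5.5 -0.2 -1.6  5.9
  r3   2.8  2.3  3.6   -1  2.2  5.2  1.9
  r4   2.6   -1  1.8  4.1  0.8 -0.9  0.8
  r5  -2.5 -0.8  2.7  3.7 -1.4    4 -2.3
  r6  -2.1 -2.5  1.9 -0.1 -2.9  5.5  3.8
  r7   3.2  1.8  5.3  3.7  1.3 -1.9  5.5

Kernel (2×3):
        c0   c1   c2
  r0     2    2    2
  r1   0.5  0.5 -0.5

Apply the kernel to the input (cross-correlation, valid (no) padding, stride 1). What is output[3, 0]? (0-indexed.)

17.3

The receptive field on the input at this output position is [2.8 2.3 3.6 / 2.6 -1 1.8]. Elementwise product with the kernel and sum: 2.8·2 + 2.3·2 + 3.6·2 + 2.6·0.5 + -1·0.5 + 1.8·-0.5.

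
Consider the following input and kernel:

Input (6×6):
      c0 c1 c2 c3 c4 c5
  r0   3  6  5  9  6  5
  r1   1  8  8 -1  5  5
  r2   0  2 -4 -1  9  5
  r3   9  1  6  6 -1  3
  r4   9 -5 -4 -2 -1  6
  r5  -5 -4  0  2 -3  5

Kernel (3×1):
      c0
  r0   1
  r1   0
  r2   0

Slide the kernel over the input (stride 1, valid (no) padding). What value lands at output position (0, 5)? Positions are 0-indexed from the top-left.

The receptive field on the input at this output position is [5 / 5 / 5]. Elementwise product with the kernel and sum: 5·1.

5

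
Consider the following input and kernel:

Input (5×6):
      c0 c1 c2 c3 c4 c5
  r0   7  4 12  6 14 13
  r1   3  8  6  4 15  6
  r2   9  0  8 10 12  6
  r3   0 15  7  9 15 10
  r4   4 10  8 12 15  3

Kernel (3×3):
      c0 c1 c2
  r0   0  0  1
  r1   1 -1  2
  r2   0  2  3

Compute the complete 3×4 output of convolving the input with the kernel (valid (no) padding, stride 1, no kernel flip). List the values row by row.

43 62 102 56
82 57 100 76
51 88 109 59

Output[0,0]: The receptive field on the input at this output position is [7 4 12 / 3 8 6 / 9 0 8]. Elementwise product with the kernel and sum: 12·1 + 3·1 + 8·-1 + 6·2 + 0·2 + 8·3.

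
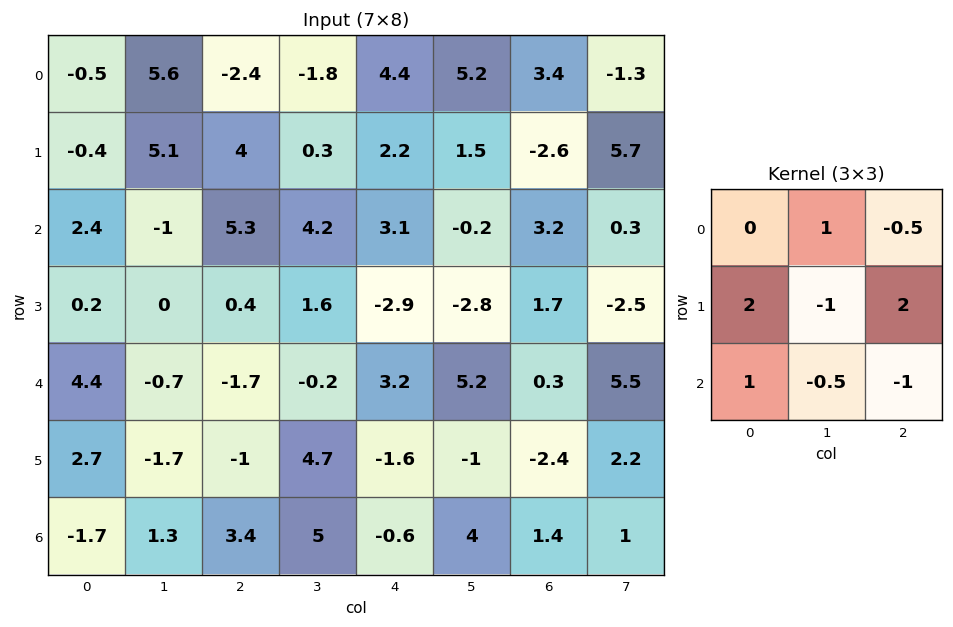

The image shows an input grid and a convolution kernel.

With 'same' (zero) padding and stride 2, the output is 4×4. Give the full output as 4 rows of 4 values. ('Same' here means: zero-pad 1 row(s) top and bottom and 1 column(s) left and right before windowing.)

6.8 12.8 0.1 1.5
-7.45 3.15 12.2 -9.6
-5.25 -6.4 11.8 22.05
7.85 5.85 17.5 5.1

Output[0,0]: The receptive field on the zero-padded input at this output position is [0 0 0 / 0 -0.5 5.6 / 0 -0.4 5.1]. Elementwise product with the kernel and sum: 0·1 + 0·-0.5 + 0·2 + -0.5·-1 + 5.6·2 + 0·1 + -0.4·-0.5 + 5.1·-1.
Output[0,1]: The receptive field on the zero-padded input at this output position is [0 0 0 / 5.6 -2.4 -1.8 / 5.1 4 0.3]. Elementwise product with the kernel and sum: 0·1 + 0·-0.5 + 5.6·2 + -2.4·-1 + -1.8·2 + 5.1·1 + 4·-0.5 + 0.3·-1.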